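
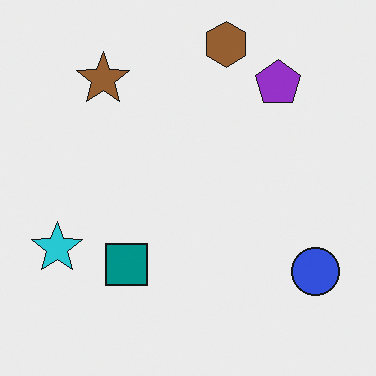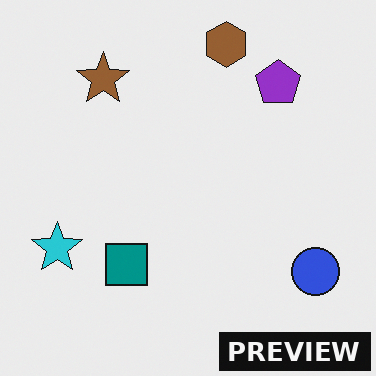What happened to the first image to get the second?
This is the original image watermarked with the text "PREVIEW" in the lower-right corner.

A dark label reading "PREVIEW" appears in the lower-right corner.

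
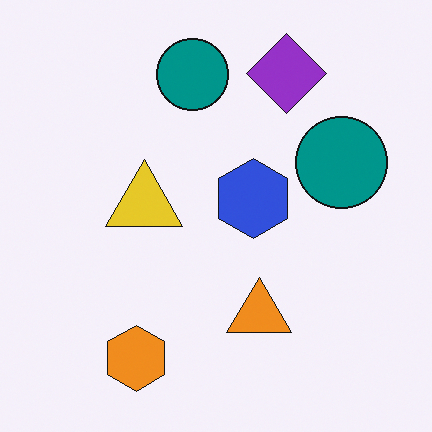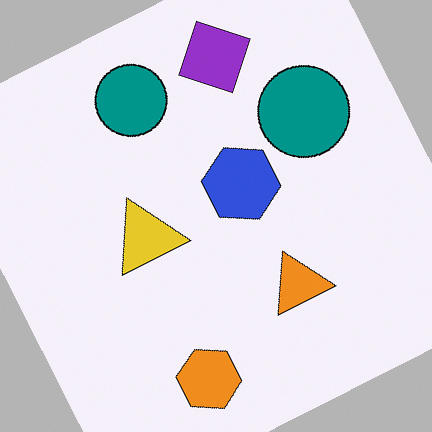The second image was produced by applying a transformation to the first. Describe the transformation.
Rotated counter-clockwise by a moderate amount.

Every shape is tilted by the same angle and the image corners show triangular fill wedges — a whole-image rotation by a non-right angle.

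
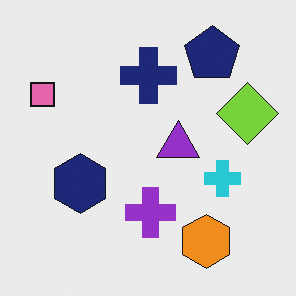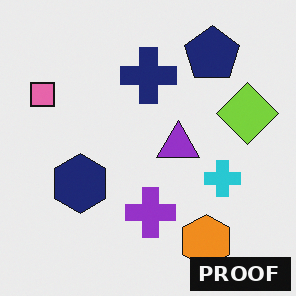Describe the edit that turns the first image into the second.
This is the original image watermarked with the text "PROOF" in the lower-right corner.

A dark label reading "PROOF" appears in the lower-right corner.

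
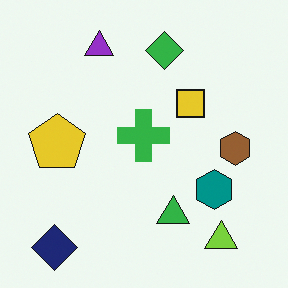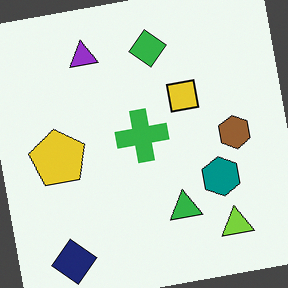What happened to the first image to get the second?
The second image is the first rotated counter-clockwise by a few degrees.

Every shape is tilted by the same angle and the image corners show triangular fill wedges — a whole-image rotation by a non-right angle.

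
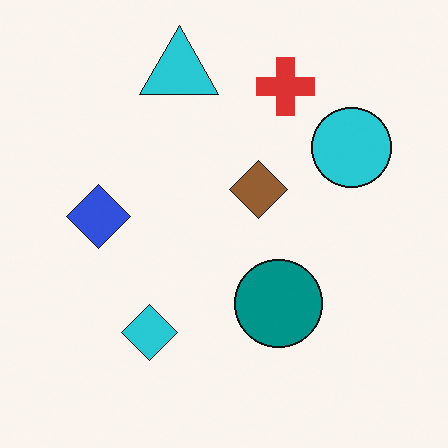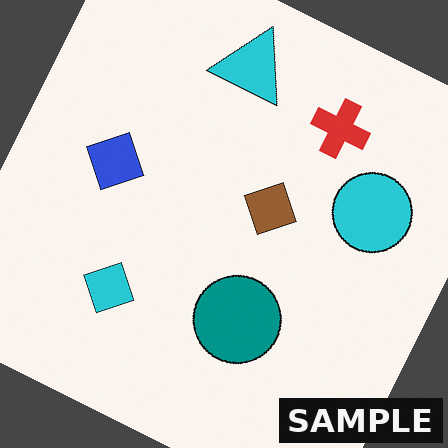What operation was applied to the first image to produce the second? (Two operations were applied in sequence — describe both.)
This is the original image rotated clockwise by a clearly visible amount, then watermarked with the text "SAMPLE" in the lower-right corner.

Every shape is tilted by the same angle and the image corners show triangular fill wedges — a whole-image rotation by a non-right angle. A dark label reading "SAMPLE" appears in the lower-right corner.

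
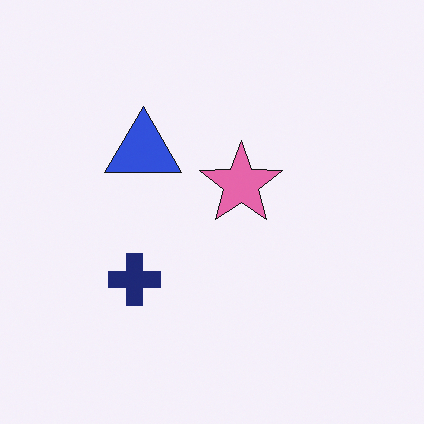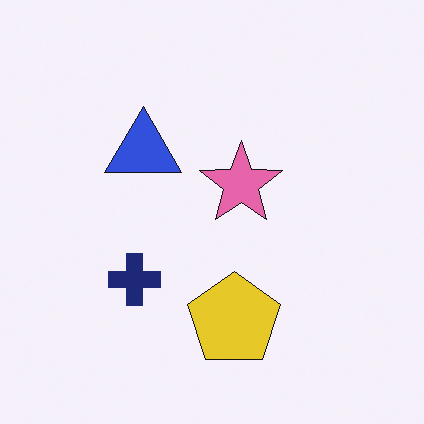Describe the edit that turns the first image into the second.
This is the original image overlaid with an additional yellow pentagon.

A yellow pentagon appears in the second image that is absent from the first.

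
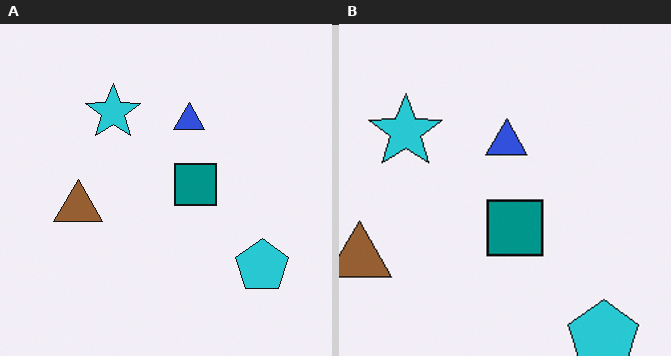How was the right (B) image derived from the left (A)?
The right (B) image is the left (A) cropped slightly and scaled back up.

The visible shapes are larger and the field of view is narrower; shapes near the original edges may be partly or wholly outside the frame — a crop-and-rescale.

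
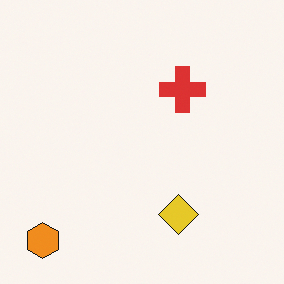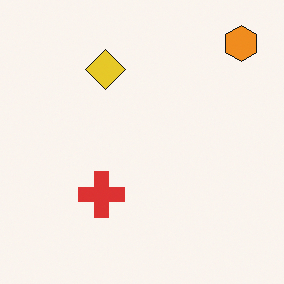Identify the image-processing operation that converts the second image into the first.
The image was rotated 180°.

The orange hexagon sits in the top-right of the second image and the bottom-left of the first — consistent with a whole-image 180° rotation.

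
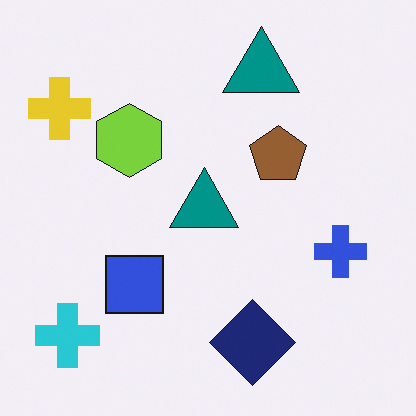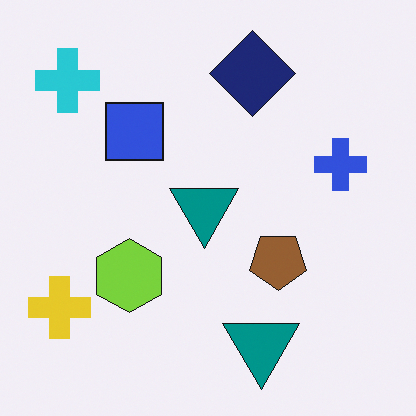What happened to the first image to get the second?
Flipped vertically (top ↔ bottom).

The navy diamond is in the bottom of the first image and the top of the second — shapes on opposite sides of the horizontal midline have swapped in a mirror flip.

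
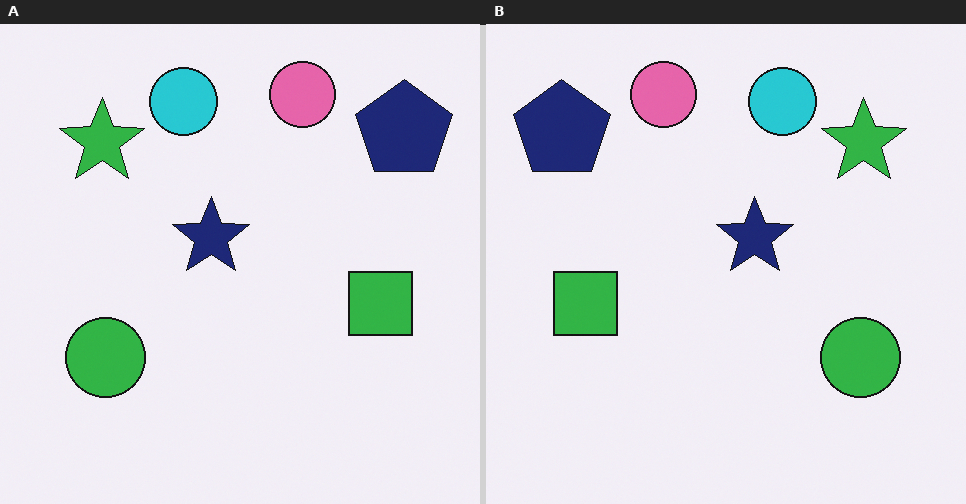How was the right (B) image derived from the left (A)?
Flipped horizontally (left ↔ right).

The navy pentagon is in the top-right of the left (A) image and the top-left of the right (B) — shapes on opposite sides of the vertical midline have swapped in a mirror flip.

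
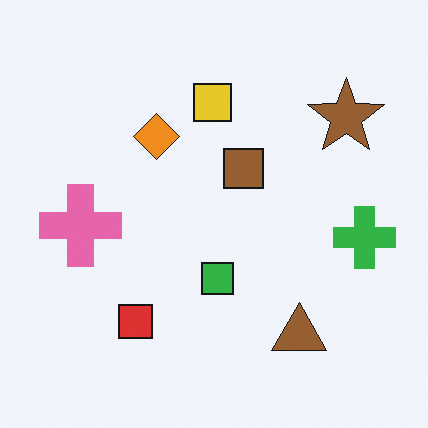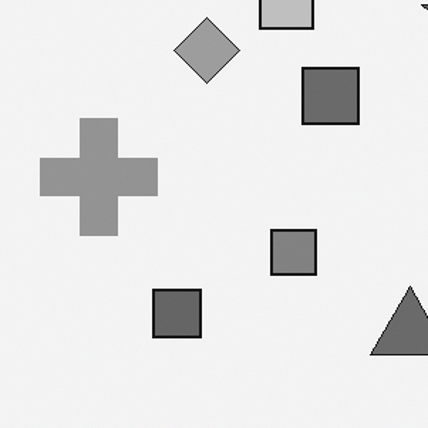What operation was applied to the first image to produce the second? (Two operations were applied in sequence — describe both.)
Cropped to a modestly smaller region and rescaled, then converted to grayscale.

The visible shapes are larger and the field of view is narrower; shapes near the original edges may be partly or wholly outside the frame — a crop-and-rescale. All color is removed — every shape is now a shade of grey.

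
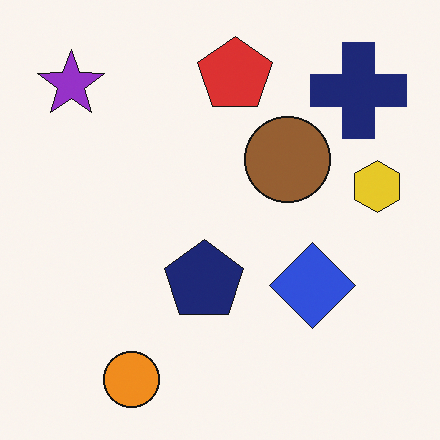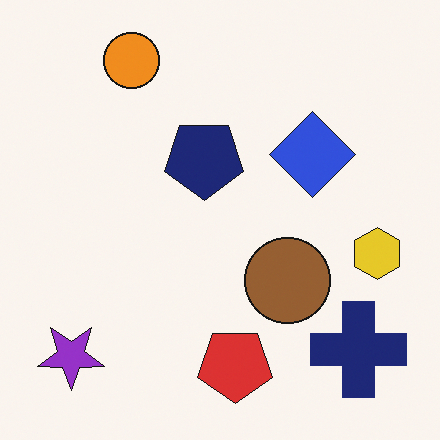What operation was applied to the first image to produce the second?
Flipped vertically (top ↔ bottom).

The orange circle is in the bottom-left of the first image and the top-left of the second — shapes on opposite sides of the horizontal midline have swapped in a mirror flip.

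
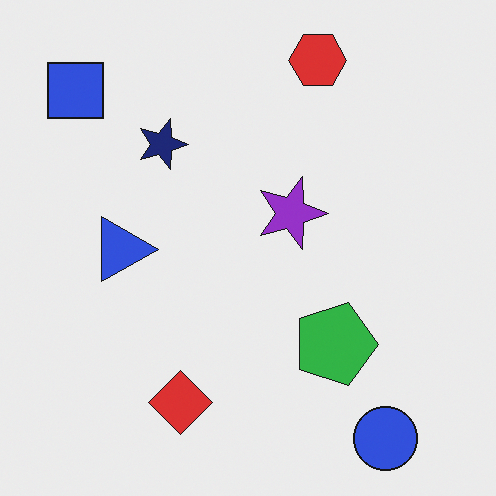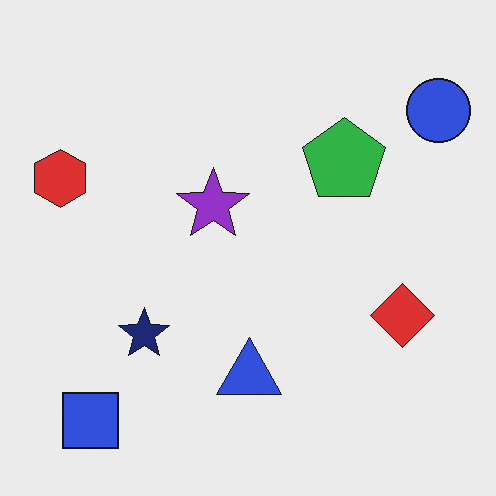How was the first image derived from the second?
The image was rotated 90° clockwise.

The blue circle sits in the top-right of the second image and the bottom-right of the first — consistent with a whole-image 90° clockwise rotation.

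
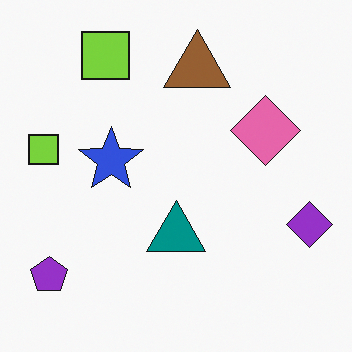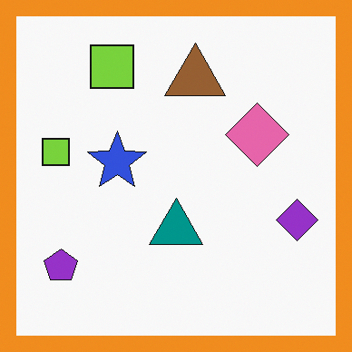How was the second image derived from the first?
The second image is the first framed with a orange border.

A solid orange frame runs around the edge of the second image, with the content slightly shrunk inside it.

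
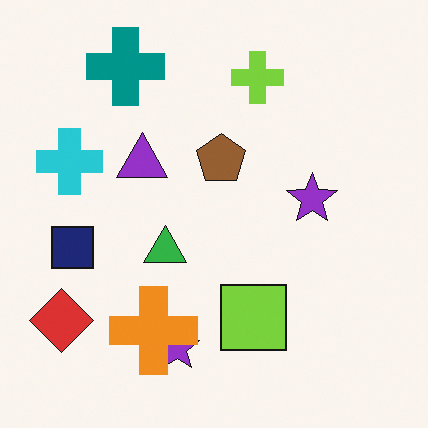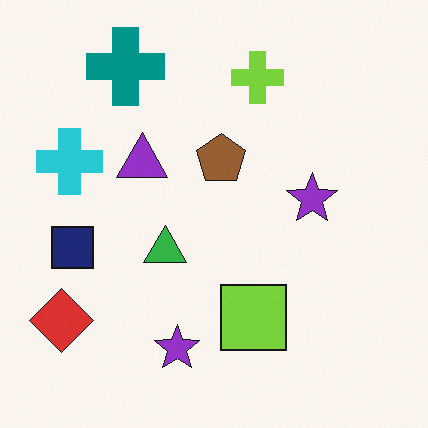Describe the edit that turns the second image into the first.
The transformation is: overlaid with an additional orange cross.

An orange cross appears in the first image that is absent from the second.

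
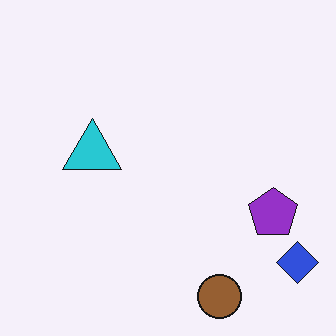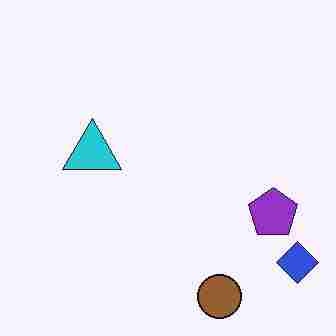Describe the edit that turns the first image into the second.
The image was heavily JPEG-compressed with obvious blocking artifacts.

Blocky 8×8 compression artifacts appear around shape edges and the flat background shows ringing — characteristic JPEG degradation.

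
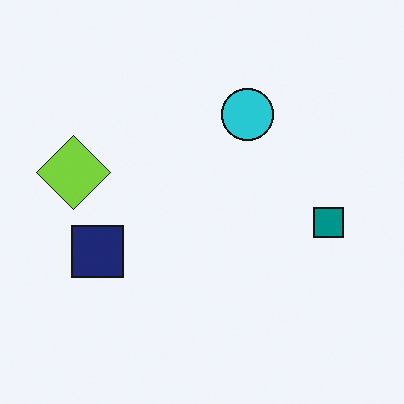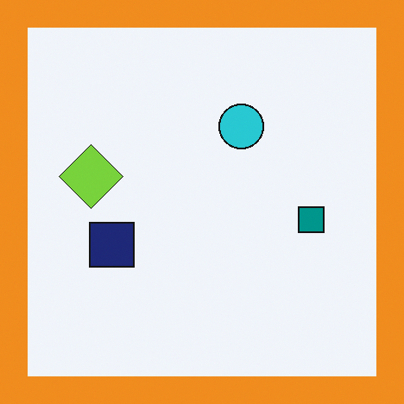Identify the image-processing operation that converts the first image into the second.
The second image is the first framed with a orange border.

A solid orange frame runs around the edge of the second image, with the content slightly shrunk inside it.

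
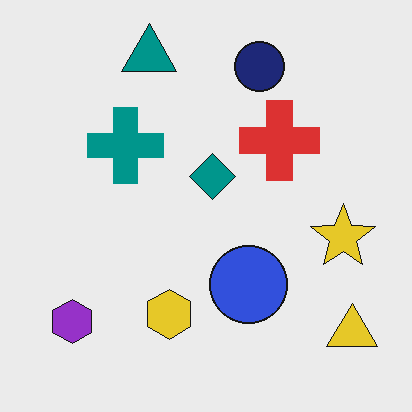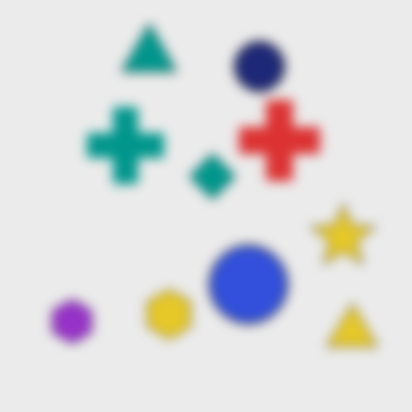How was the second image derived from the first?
This is the original image heavily blurred.

Shape edges and outlines are uniformly softened across the whole image.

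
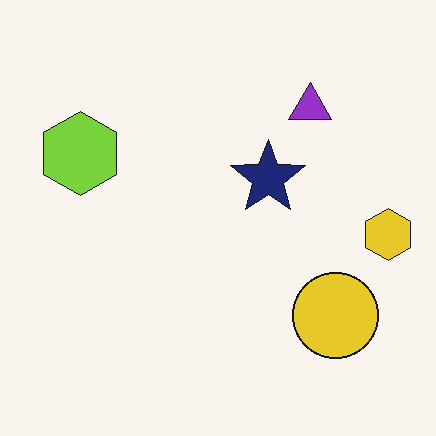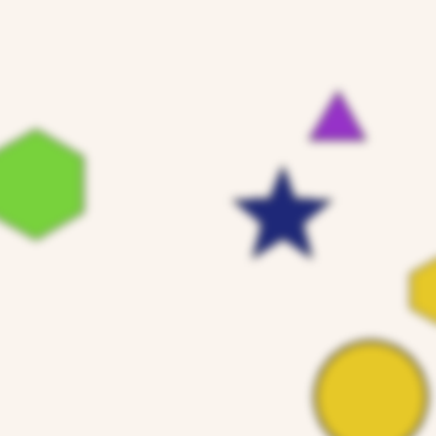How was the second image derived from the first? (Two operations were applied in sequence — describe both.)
The image was moderately blurred, then cropped to a modestly smaller region and rescaled.

Shape edges and outlines are uniformly softened across the whole image. The visible shapes are larger and the field of view is narrower; shapes near the original edges may be partly or wholly outside the frame — a crop-and-rescale.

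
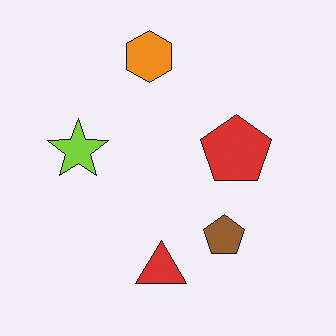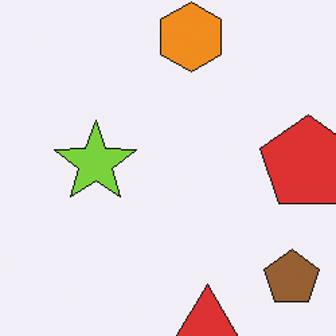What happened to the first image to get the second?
The image was cropped to a modestly smaller region and rescaled.

The visible shapes are larger and the field of view is narrower; shapes near the original edges may be partly or wholly outside the frame — a crop-and-rescale.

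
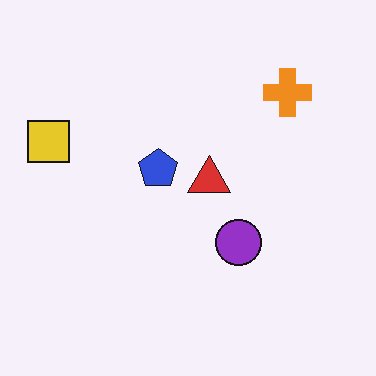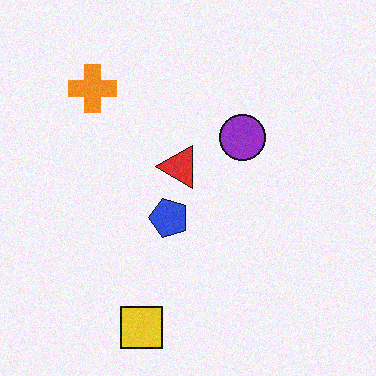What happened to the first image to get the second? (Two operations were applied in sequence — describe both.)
It was rotated 90° counter-clockwise, then degraded with subtle gaussian noise.

The yellow square sits in the left of the first image and the bottom of the second — consistent with a whole-image 90° counter-clockwise rotation. Random speckle covers the whole image, including the flat background.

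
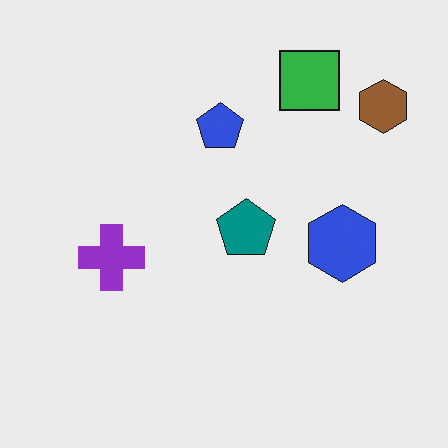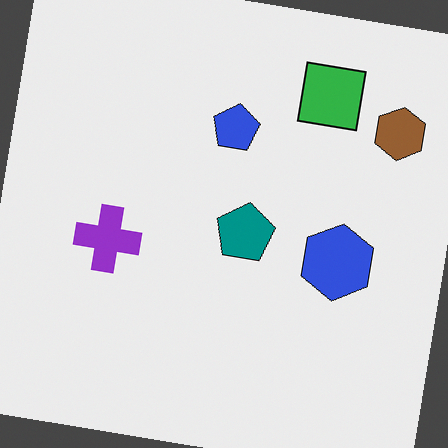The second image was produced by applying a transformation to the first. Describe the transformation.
Rotated clockwise by a small amount.

Every shape is tilted by the same angle and the image corners show triangular fill wedges — a whole-image rotation by a non-right angle.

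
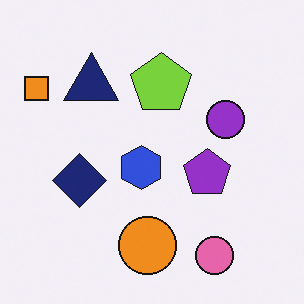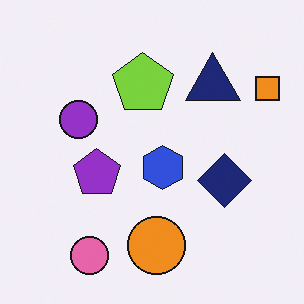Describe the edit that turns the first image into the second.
Flipped horizontally (left ↔ right).

The orange square is in the top-left of the first image and the top-right of the second — shapes on opposite sides of the vertical midline have swapped in a mirror flip.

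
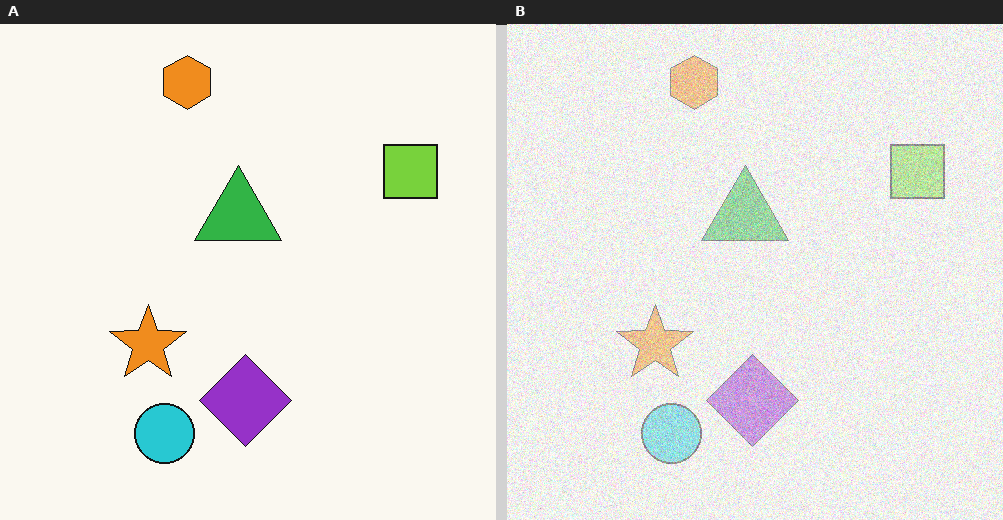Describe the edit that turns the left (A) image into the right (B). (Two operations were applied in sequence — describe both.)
This is the original image given much lower contrast, then degraded with visible gaussian noise.

Tones are pushed toward mid-grey across the whole image — a global contrast change. Random speckle covers the whole image, including the flat background.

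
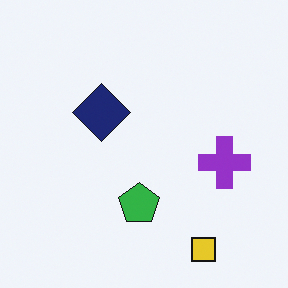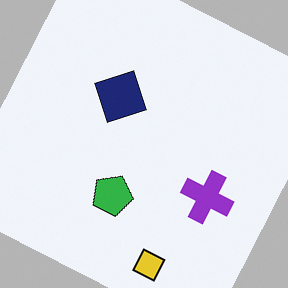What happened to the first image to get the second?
The image was rotated clockwise by a moderate amount.

Every shape is tilted by the same angle and the image corners show triangular fill wedges — a whole-image rotation by a non-right angle.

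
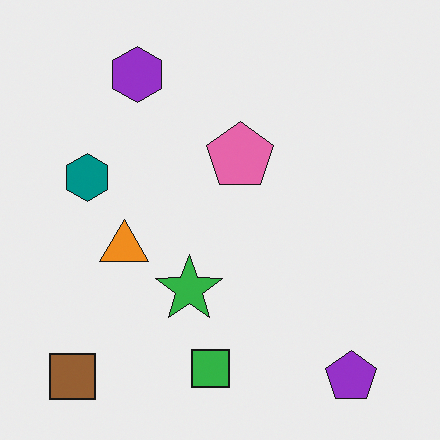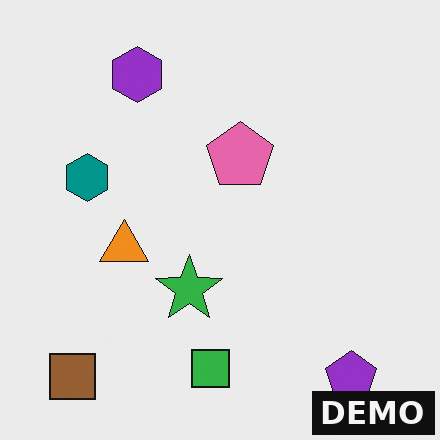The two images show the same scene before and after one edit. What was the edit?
The image was watermarked with the text "DEMO" in the lower-right corner.

A dark label reading "DEMO" appears in the lower-right corner.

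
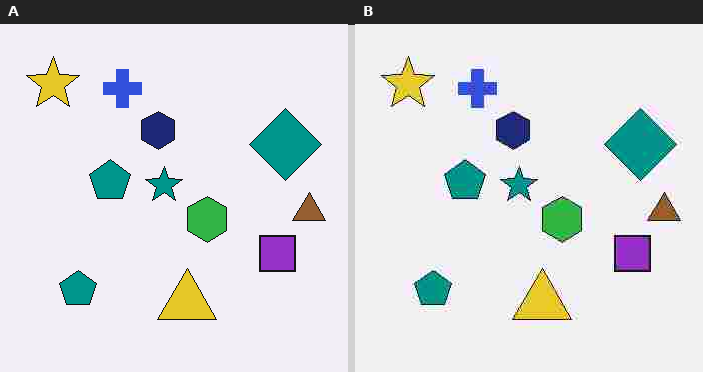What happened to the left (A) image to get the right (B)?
This is the original image heavily JPEG-compressed with obvious blocking artifacts.

Blocky 8×8 compression artifacts appear around shape edges and the flat background shows ringing — characteristic JPEG degradation.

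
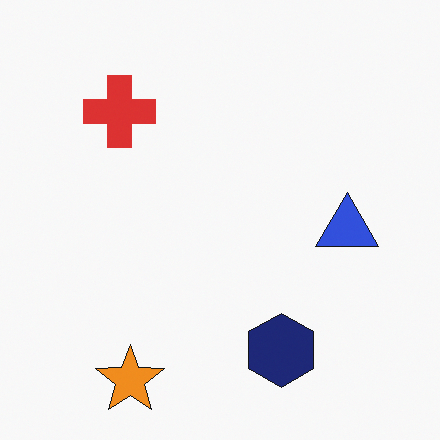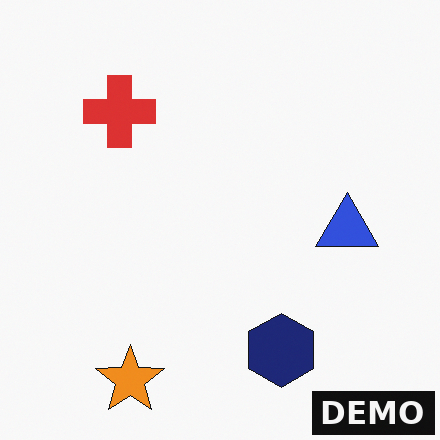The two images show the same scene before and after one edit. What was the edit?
The image was watermarked with the text "DEMO" in the lower-right corner.

A dark label reading "DEMO" appears in the lower-right corner.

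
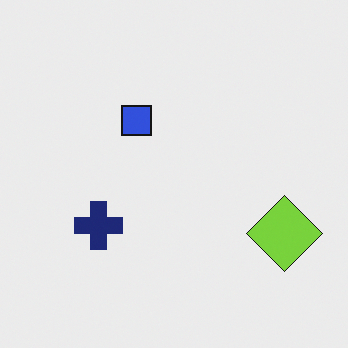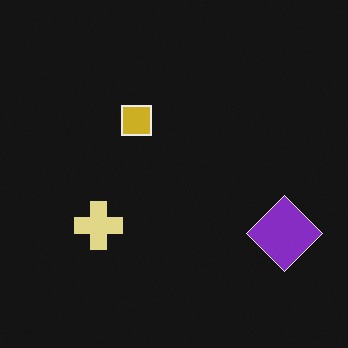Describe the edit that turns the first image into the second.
It was color-inverted (negative).

The light background has become dark and every shape's color is its complement — a photographic negative.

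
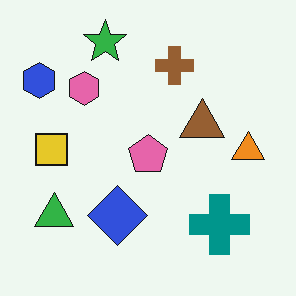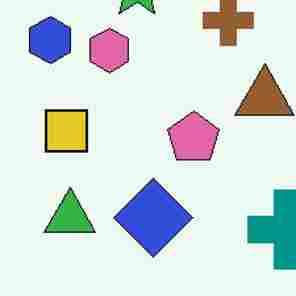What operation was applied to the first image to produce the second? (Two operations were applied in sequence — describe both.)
The image was cropped to a modestly smaller region and rescaled, then heavily JPEG-compressed with obvious blocking artifacts.

The visible shapes are larger and the field of view is narrower; shapes near the original edges may be partly or wholly outside the frame — a crop-and-rescale. Blocky 8×8 compression artifacts appear around shape edges and the flat background shows ringing — characteristic JPEG degradation.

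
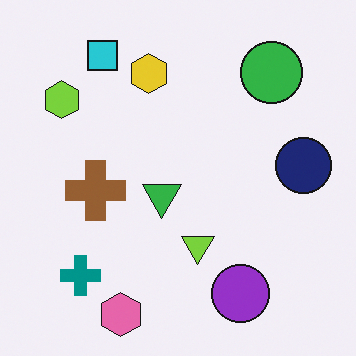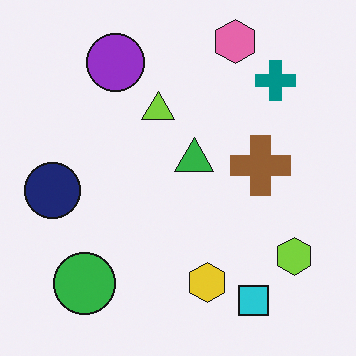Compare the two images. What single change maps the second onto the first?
This is the original image rotated 180°.

The pink hexagon sits in the top of the second image and the bottom of the first — consistent with a whole-image 180° rotation.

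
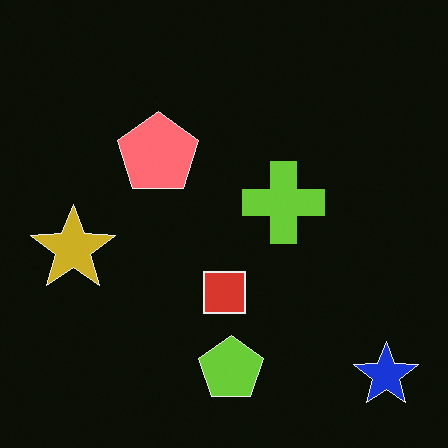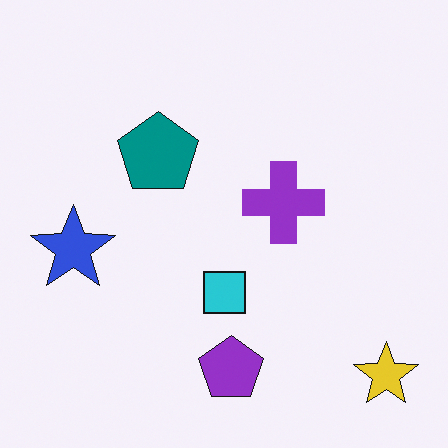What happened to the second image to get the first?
The transformation is: color-inverted (negative).

The light background has become dark and every shape's color is its complement — a photographic negative.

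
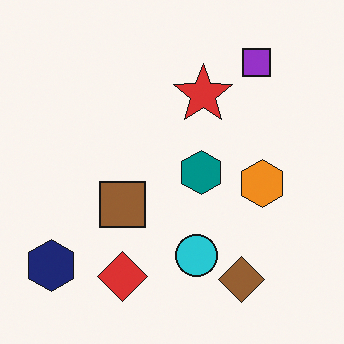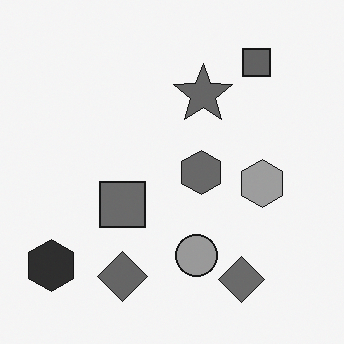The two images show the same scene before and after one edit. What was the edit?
It was converted to grayscale.

All color is removed — every shape is now a shade of grey.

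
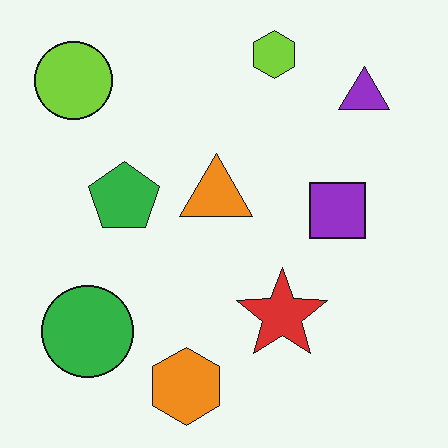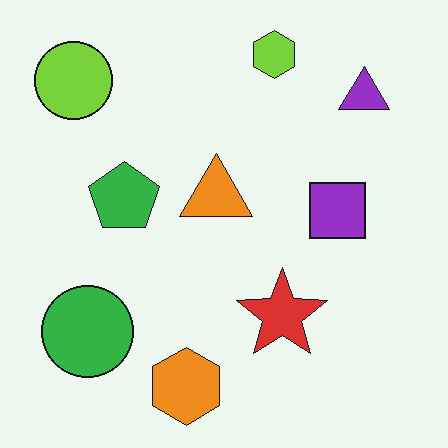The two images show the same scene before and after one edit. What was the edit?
The second image is the first JPEG-compressed with visible artifacts.

Blocky 8×8 compression artifacts appear around shape edges and the flat background shows ringing — characteristic JPEG degradation.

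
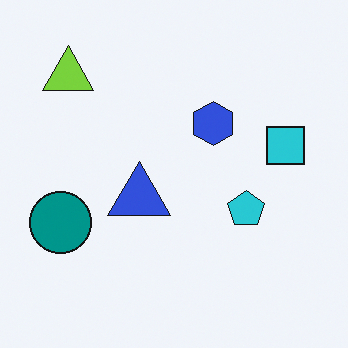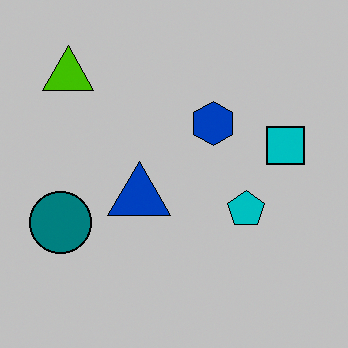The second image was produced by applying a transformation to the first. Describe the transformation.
It was aggressively posterized.

Each flat color has snapped to a coarser quantized level — most visibly, the near-white background has dropped to a flat grey.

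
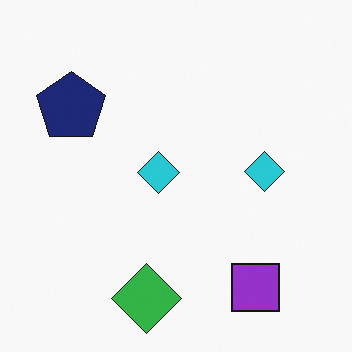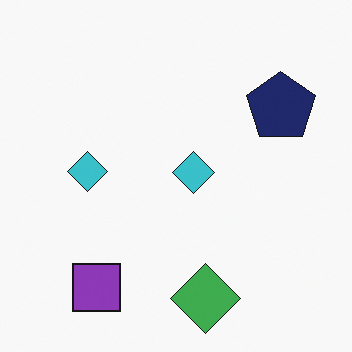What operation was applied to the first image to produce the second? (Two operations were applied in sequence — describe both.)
The transformation is: flipped horizontally (left ↔ right), then slightly desaturated.

The navy pentagon is in the top-left of the first image and the top-right of the second — shapes on opposite sides of the vertical midline have swapped in a mirror flip. All colors are more muted and greyish — a global saturation change.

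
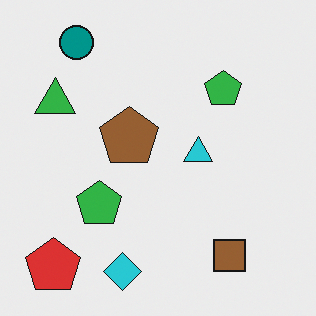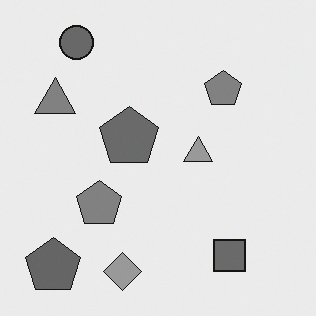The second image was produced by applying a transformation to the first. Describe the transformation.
Converted to grayscale.

All color is removed — every shape is now a shade of grey.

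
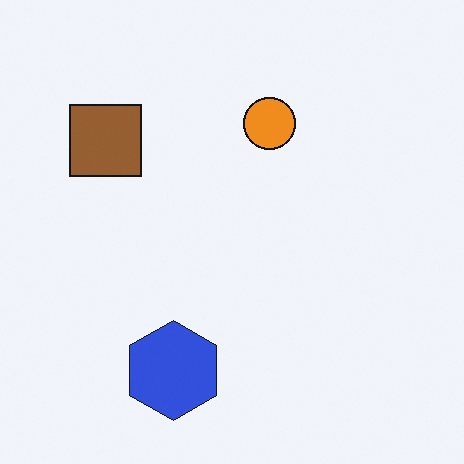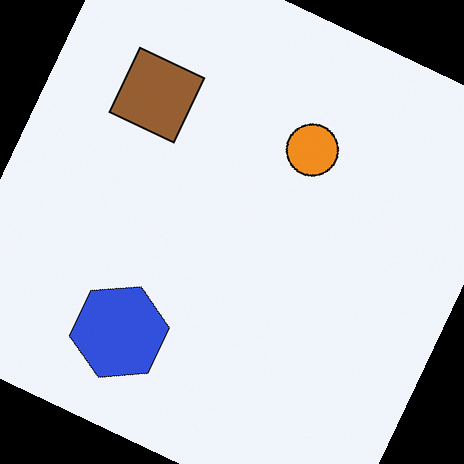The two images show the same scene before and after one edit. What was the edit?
The transformation is: rotated clockwise by a clearly visible amount.

Every shape is tilted by the same angle and the image corners show triangular fill wedges — a whole-image rotation by a non-right angle.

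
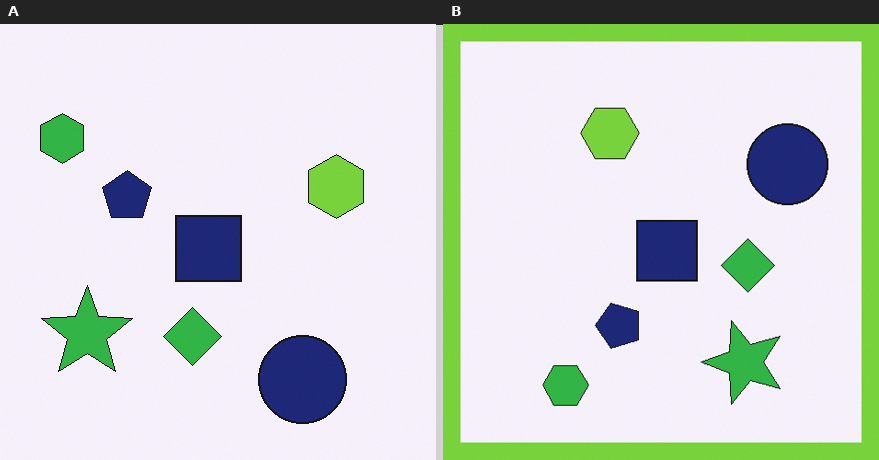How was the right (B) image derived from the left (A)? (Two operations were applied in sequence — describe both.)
The image was rotated 90° counter-clockwise, then framed with a lime border.

The green hexagon sits in the top-left of the left (A) image and the bottom-left of the right (B) — consistent with a whole-image 90° counter-clockwise rotation. A solid lime frame runs around the edge of the right (B) image, with the content slightly shrunk inside it.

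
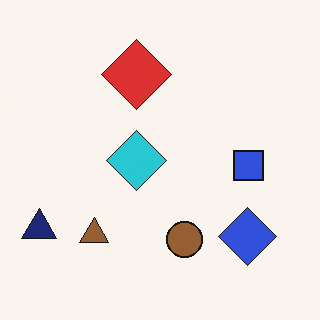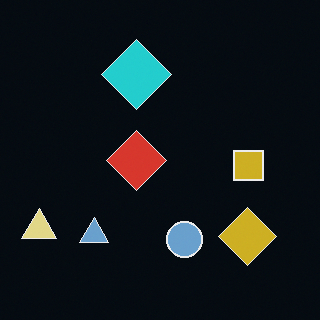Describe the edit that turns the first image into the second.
The transformation is: color-inverted (negative).

The light background has become dark and every shape's color is its complement — a photographic negative.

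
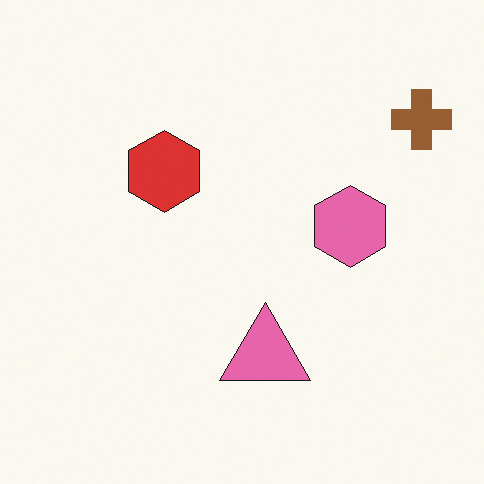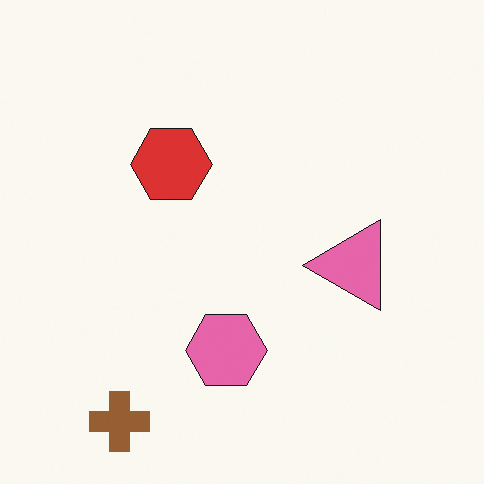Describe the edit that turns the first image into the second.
The image was transposed (reflected across the top-left ↔ bottom-right diagonal).

Shapes have swapped their row and column positions — what was in the top-right is now in the bottom-left — a diagonal reflection.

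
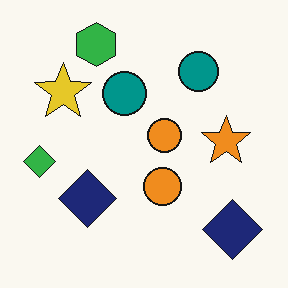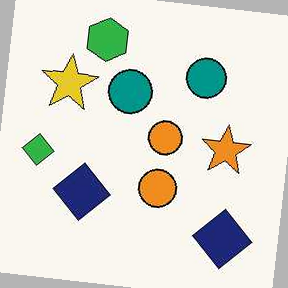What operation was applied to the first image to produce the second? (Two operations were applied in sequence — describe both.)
This is the original image given moderate JPEG compression, then rotated clockwise by a slight angle.

Blocky 8×8 compression artifacts appear around shape edges and the flat background shows ringing — characteristic JPEG degradation. Every shape is tilted by the same angle and the image corners show triangular fill wedges — a whole-image rotation by a non-right angle.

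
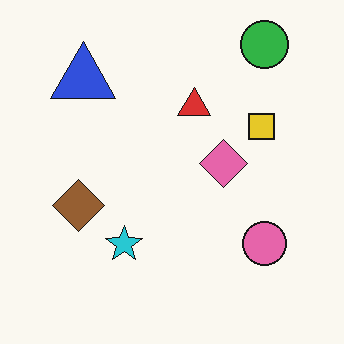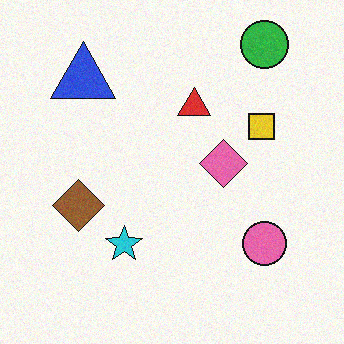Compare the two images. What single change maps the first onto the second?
Degraded with light additive noise.

Random speckle covers the whole image, including the flat background.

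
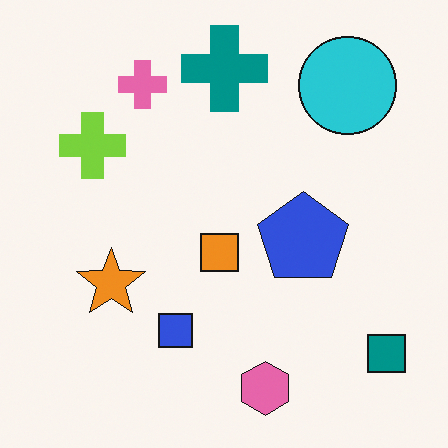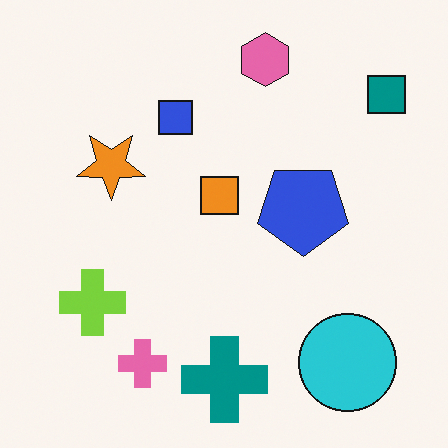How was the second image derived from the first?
This is the original image flipped vertically (top ↔ bottom).

The pink hexagon is in the bottom of the first image and the top of the second — shapes on opposite sides of the horizontal midline have swapped in a mirror flip.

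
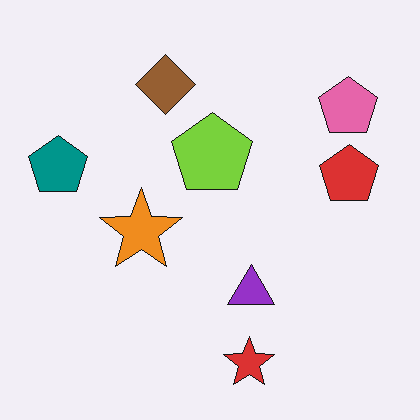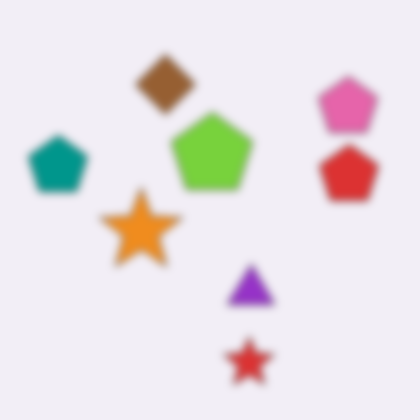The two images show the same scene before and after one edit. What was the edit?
It was moderately blurred.

Shape edges and outlines are uniformly softened across the whole image.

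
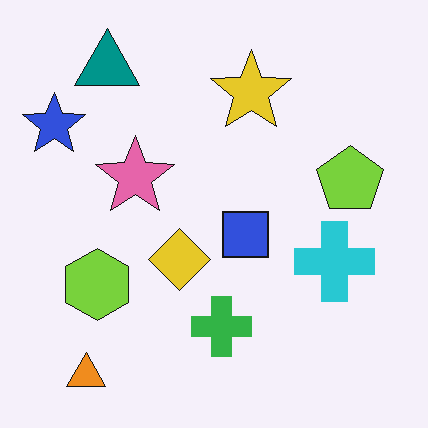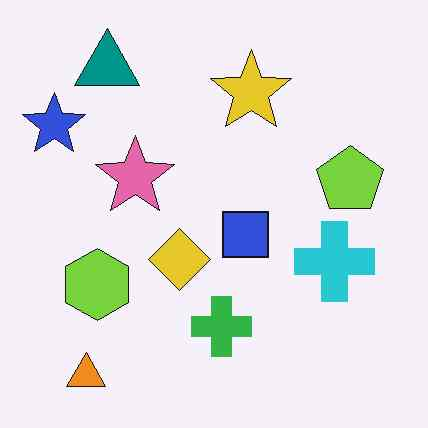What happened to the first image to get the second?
This is the original image given moderate JPEG compression.

Blocky 8×8 compression artifacts appear around shape edges and the flat background shows ringing — characteristic JPEG degradation.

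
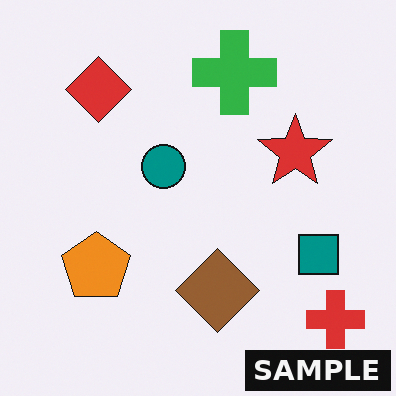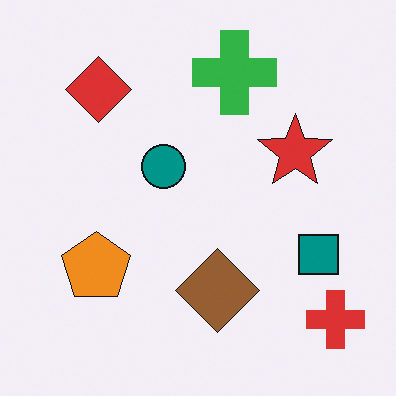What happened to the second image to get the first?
The first image is the second watermarked with the text "SAMPLE" in the lower-right corner.

A dark label reading "SAMPLE" appears in the lower-right corner.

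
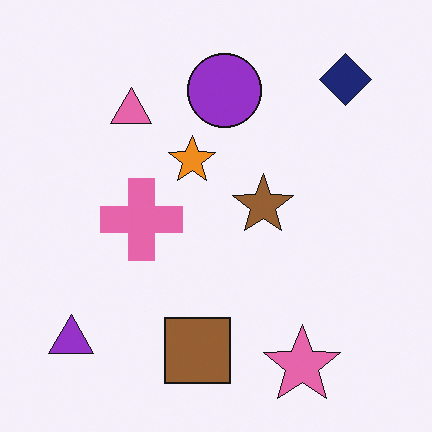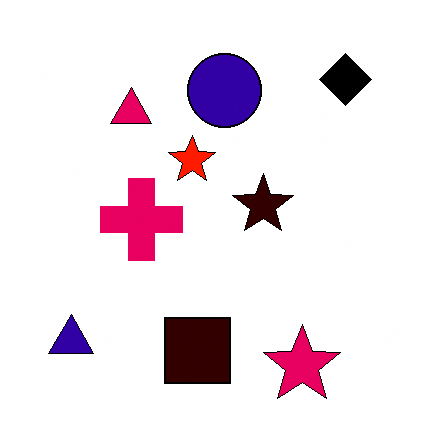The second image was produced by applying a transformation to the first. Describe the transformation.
This is the original image boosted in contrast.

Tones are pushed away from mid-grey across the whole image — a global contrast change.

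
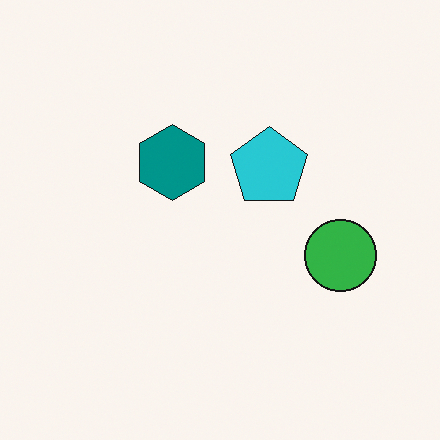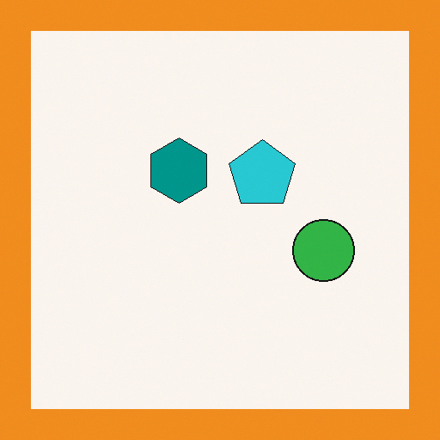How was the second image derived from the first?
This is the original image framed with a orange border.

A solid orange frame runs around the edge of the second image, with the content slightly shrunk inside it.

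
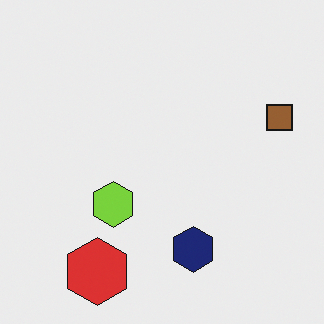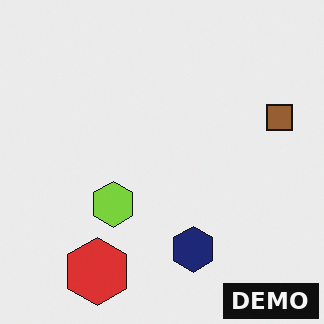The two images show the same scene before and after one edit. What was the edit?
Watermarked with the text "DEMO" in the lower-right corner.

A dark label reading "DEMO" appears in the lower-right corner.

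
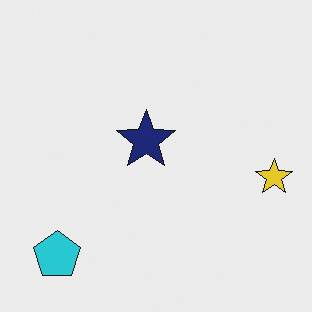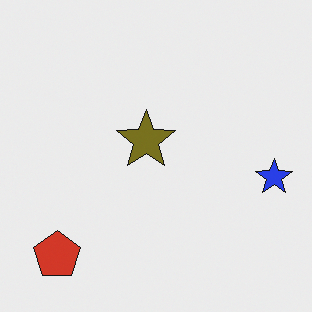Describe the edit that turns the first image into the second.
The second image is the first hue-shifted by a large amount.

Every shape's color has rotated by the same amount around the hue wheel — a uniform hue shift.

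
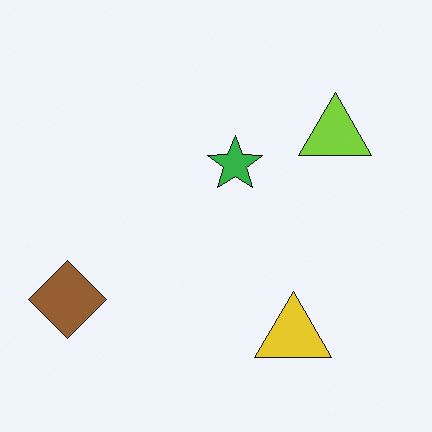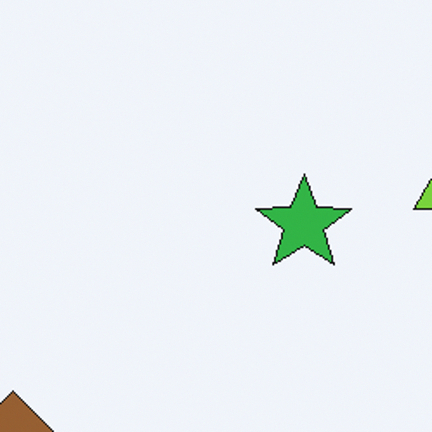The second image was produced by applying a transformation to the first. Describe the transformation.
It was cropped to a noticeably smaller region and rescaled.

The visible shapes are larger and the field of view is narrower; shapes near the original edges may be partly or wholly outside the frame — a crop-and-rescale.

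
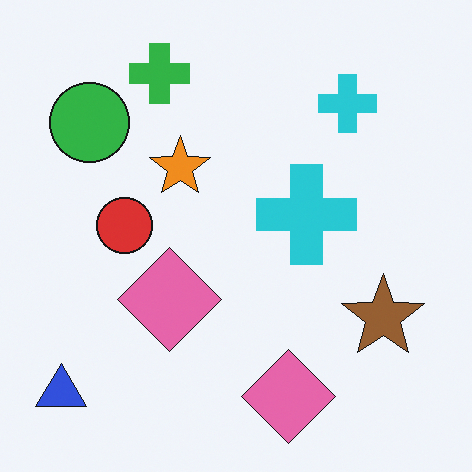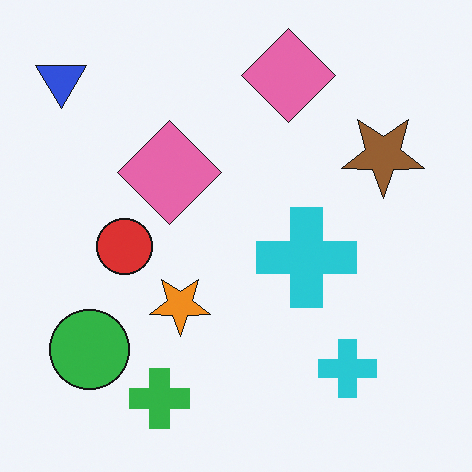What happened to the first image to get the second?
It was flipped vertically (top ↔ bottom).

The green cross is in the top of the first image and the bottom of the second — shapes on opposite sides of the horizontal midline have swapped in a mirror flip.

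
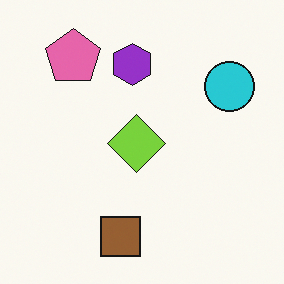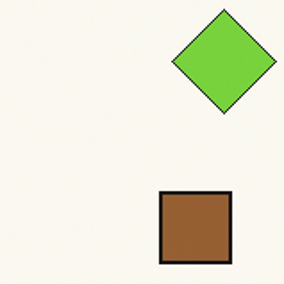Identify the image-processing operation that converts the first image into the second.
Cropped tightly and scaled back up.

The visible shapes are larger and the field of view is narrower; shapes near the original edges may be partly or wholly outside the frame — a crop-and-rescale.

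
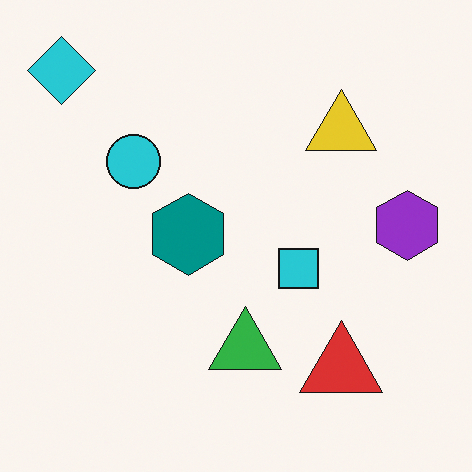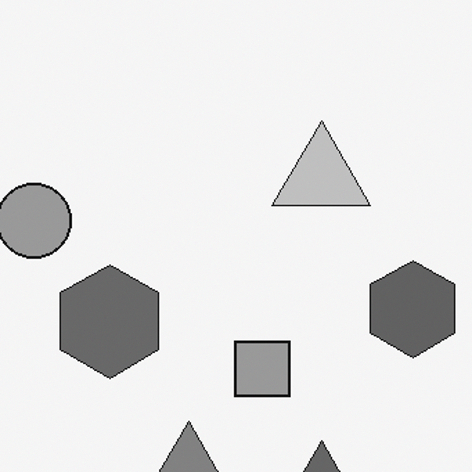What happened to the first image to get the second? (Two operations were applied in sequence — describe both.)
The second image is the first converted to grayscale, then cropped to a modestly smaller region and rescaled.

All color is removed — every shape is now a shade of grey. The visible shapes are larger and the field of view is narrower; shapes near the original edges may be partly or wholly outside the frame — a crop-and-rescale.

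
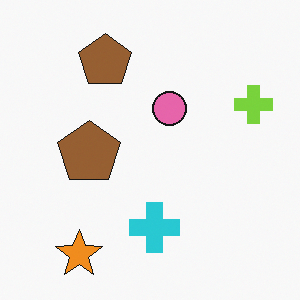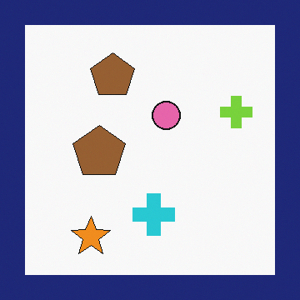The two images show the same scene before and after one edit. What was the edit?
The transformation is: framed with a navy border.

A solid navy frame runs around the edge of the second image, with the content slightly shrunk inside it.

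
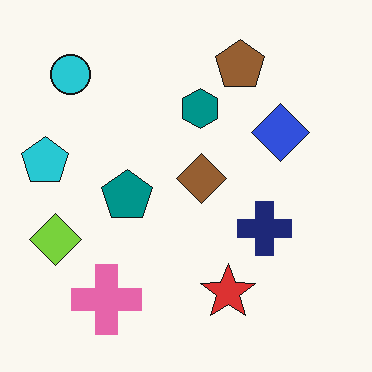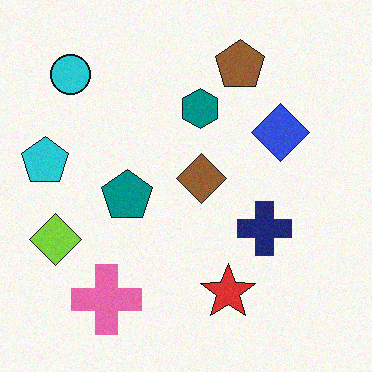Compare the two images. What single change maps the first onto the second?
The image was degraded with light additive noise.

Random speckle covers the whole image, including the flat background.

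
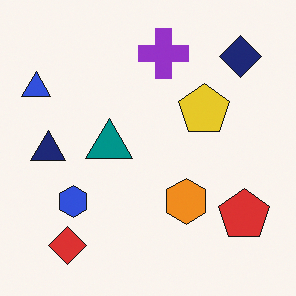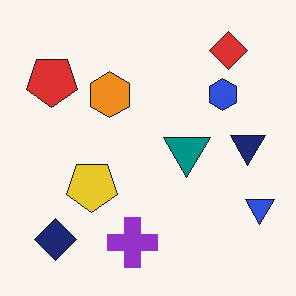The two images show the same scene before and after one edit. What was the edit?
The transformation is: rotated 180°.

The navy diamond sits in the top-right of the first image and the bottom-left of the second — consistent with a whole-image 180° rotation.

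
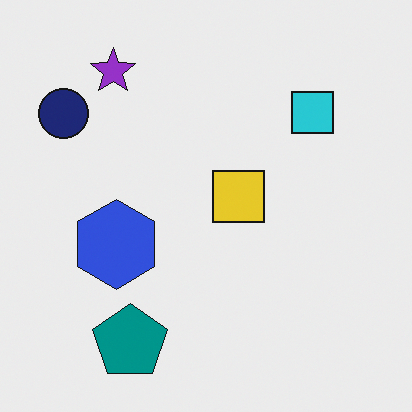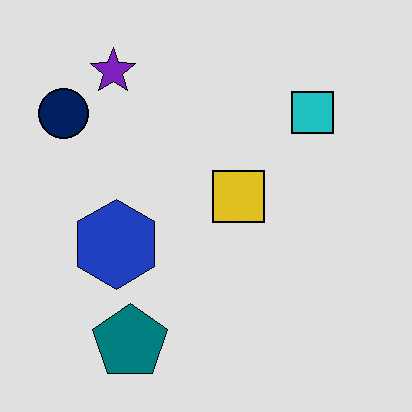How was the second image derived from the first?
This is the original image posterized to a reduced palette.

Each flat color has snapped to a coarser quantized level — most visibly, the near-white background has dropped to a flat grey.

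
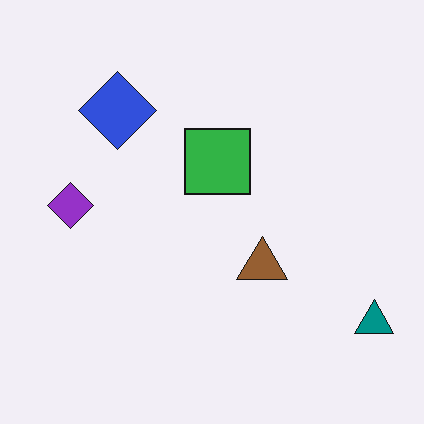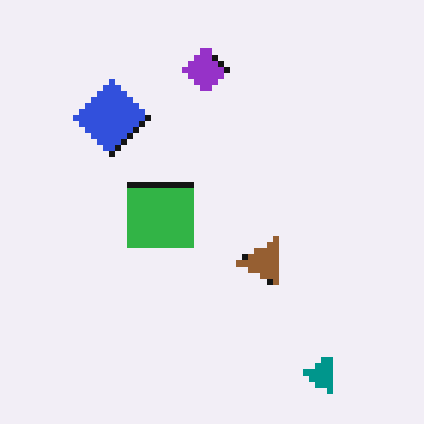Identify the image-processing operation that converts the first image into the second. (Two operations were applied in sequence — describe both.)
Transposed (reflected across the top-left ↔ bottom-right diagonal), then moderately pixelated.

Shapes have swapped their row and column positions — what was in the top-right is now in the bottom-left — a diagonal reflection. Shapes are reduced to large square blocks; fine edges and outlines are lost — a downscale-then-upscale (mosaic) effect.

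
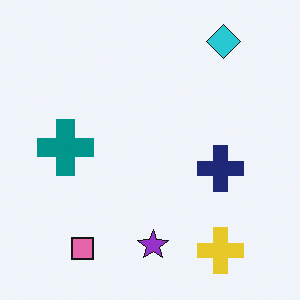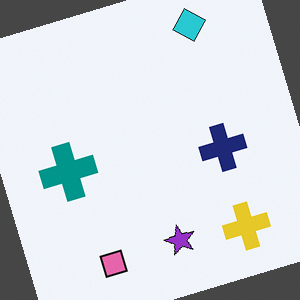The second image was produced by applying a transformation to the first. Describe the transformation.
The transformation is: rotated counter-clockwise by a moderate amount.

Every shape is tilted by the same angle and the image corners show triangular fill wedges — a whole-image rotation by a non-right angle.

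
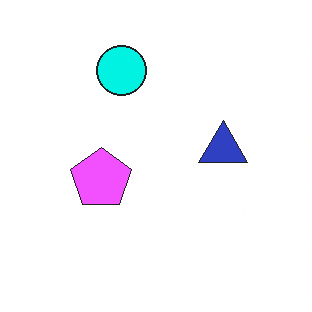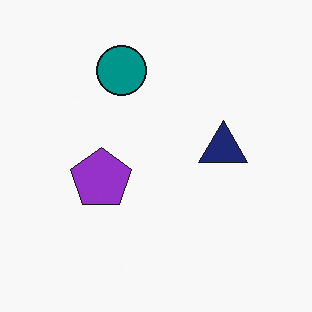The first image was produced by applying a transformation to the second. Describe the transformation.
This is the original image brightened a lot.

Every pixel — background and shapes alike — is uniformly brightened.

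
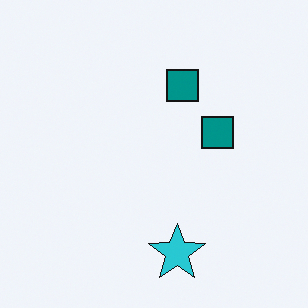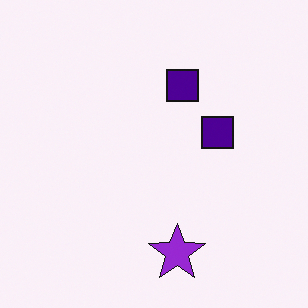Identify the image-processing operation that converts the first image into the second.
The transformation is: hue-shifted through roughly a third of the color wheel.

Every shape's color has rotated by the same amount around the hue wheel — a uniform hue shift.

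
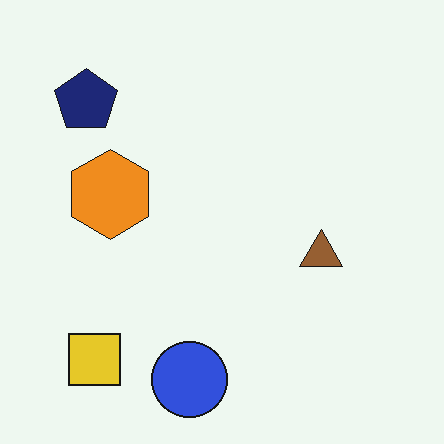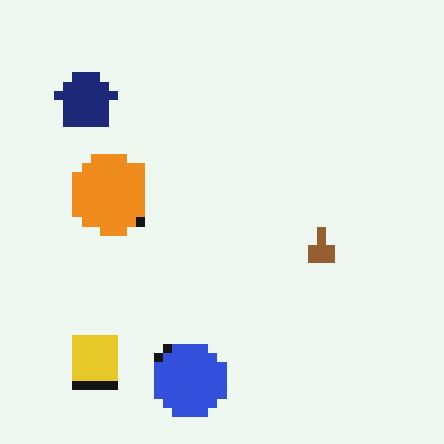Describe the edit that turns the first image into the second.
The second image is the first heavily pixelated into large blocks.

Shapes are reduced to large square blocks; fine edges and outlines are lost — a downscale-then-upscale (mosaic) effect.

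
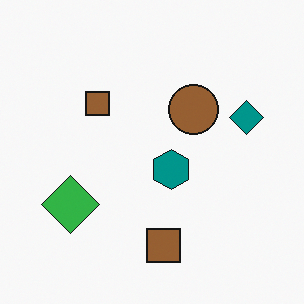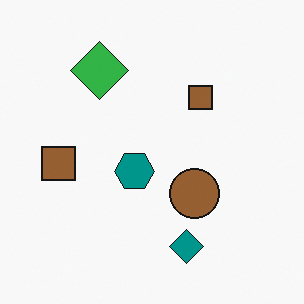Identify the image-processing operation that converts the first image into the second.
The transformation is: rotated 90° clockwise.

The teal diamond sits in the right of the first image and the bottom of the second — consistent with a whole-image 90° clockwise rotation.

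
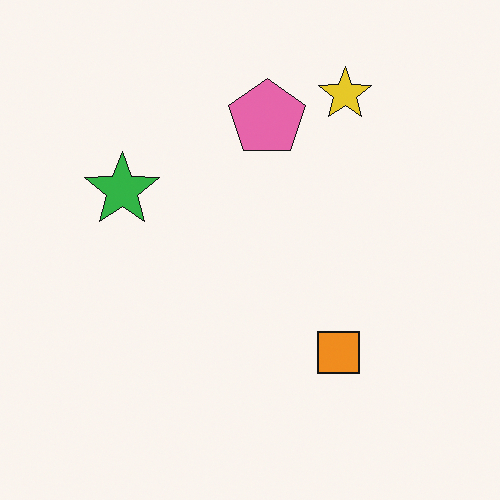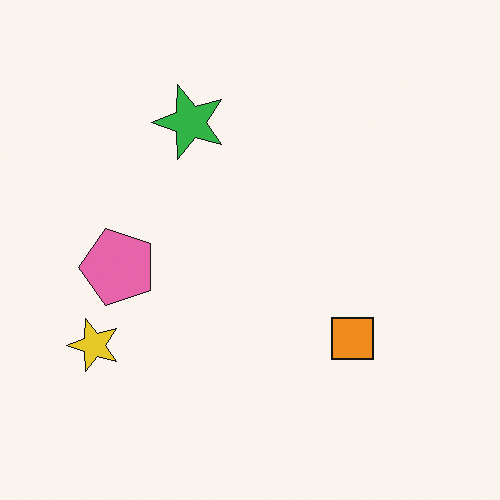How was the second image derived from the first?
It was transposed (reflected across the top-left ↔ bottom-right diagonal).

Shapes have swapped their row and column positions — what was in the top-right is now in the bottom-left — a diagonal reflection.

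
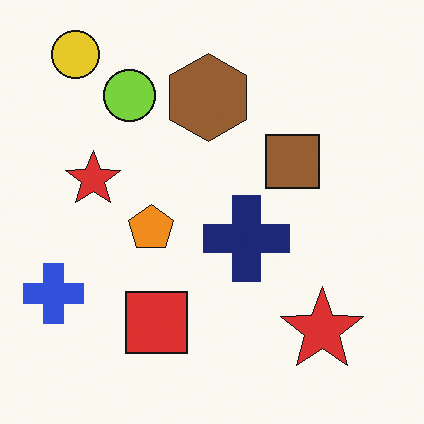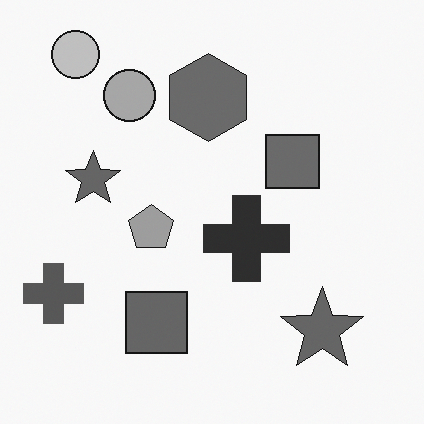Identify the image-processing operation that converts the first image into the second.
This is the original image converted to grayscale.

All color is removed — every shape is now a shade of grey.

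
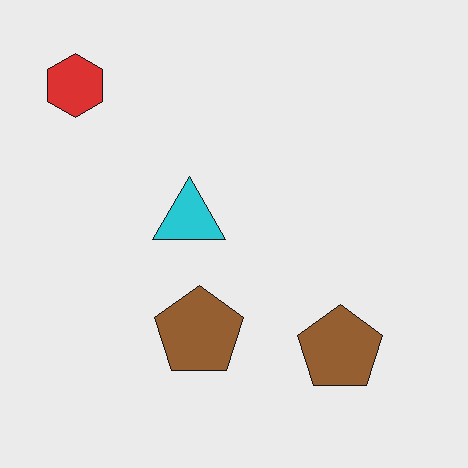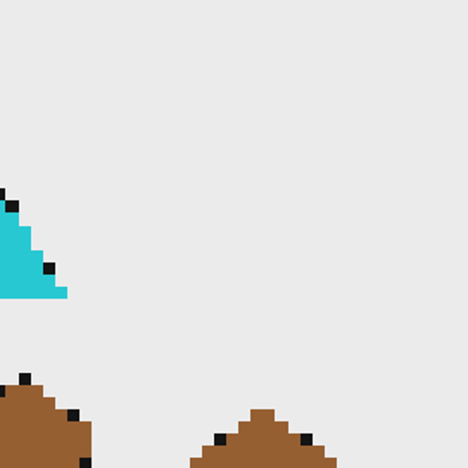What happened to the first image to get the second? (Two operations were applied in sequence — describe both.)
Pixelated into visible square blocks, then cropped to a noticeably smaller region and rescaled.

Shapes are reduced to large square blocks; fine edges and outlines are lost — a downscale-then-upscale (mosaic) effect. The visible shapes are larger and the field of view is narrower; shapes near the original edges may be partly or wholly outside the frame — a crop-and-rescale.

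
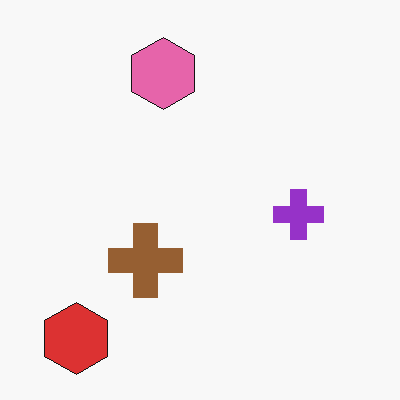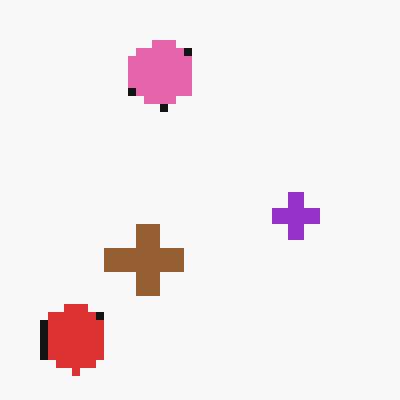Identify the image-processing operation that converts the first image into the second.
The image was moderately pixelated.

Shapes are reduced to large square blocks; fine edges and outlines are lost — a downscale-then-upscale (mosaic) effect.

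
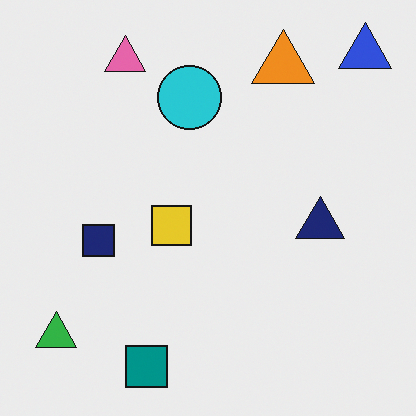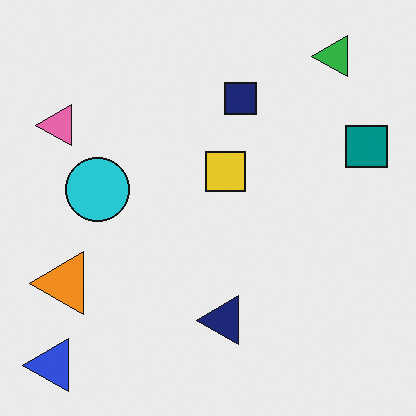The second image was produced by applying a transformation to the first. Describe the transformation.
The transformation is: transposed (reflected across the top-left ↔ bottom-right diagonal).

Shapes have swapped their row and column positions — what was in the top-right is now in the bottom-left — a diagonal reflection.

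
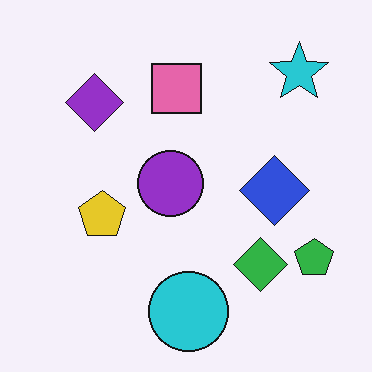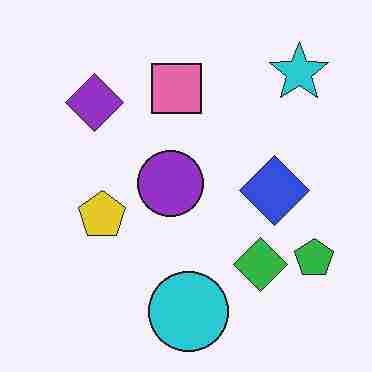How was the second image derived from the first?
It was heavily JPEG-compressed with obvious blocking artifacts.

Blocky 8×8 compression artifacts appear around shape edges and the flat background shows ringing — characteristic JPEG degradation.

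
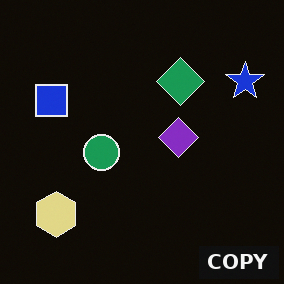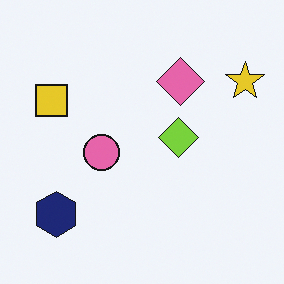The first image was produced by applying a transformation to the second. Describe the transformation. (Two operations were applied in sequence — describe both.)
This is the original image color-inverted (negative), then watermarked with the text "COPY" in the lower-right corner.

The light background has become dark and every shape's color is its complement — a photographic negative. A dark label reading "COPY" appears in the lower-right corner.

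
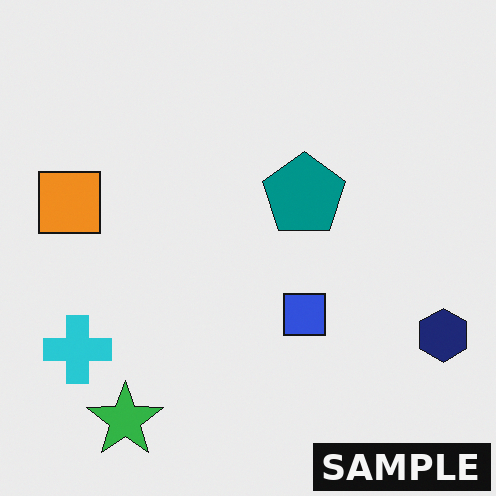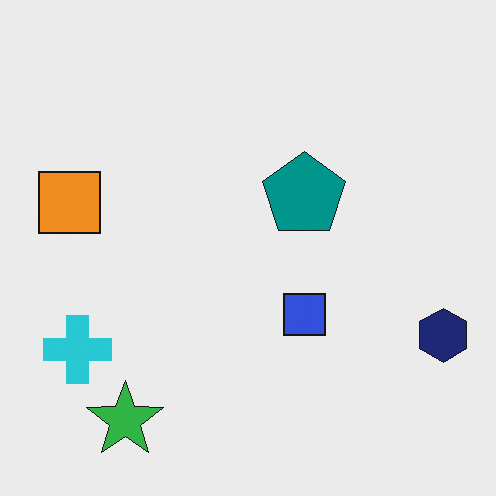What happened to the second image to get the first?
The transformation is: watermarked with the text "SAMPLE" in the lower-right corner.

A dark label reading "SAMPLE" appears in the lower-right corner.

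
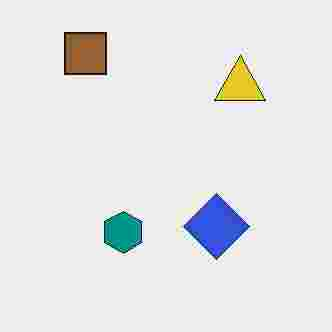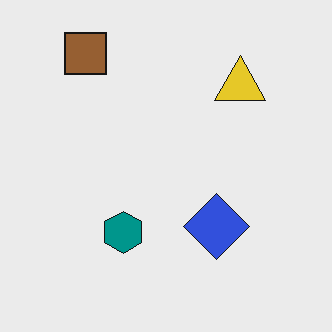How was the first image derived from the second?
Heavily JPEG-compressed with obvious blocking artifacts.

Blocky 8×8 compression artifacts appear around shape edges and the flat background shows ringing — characteristic JPEG degradation.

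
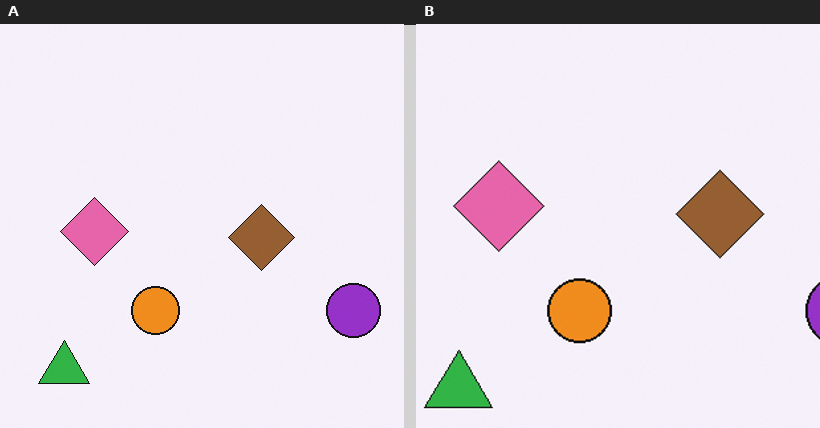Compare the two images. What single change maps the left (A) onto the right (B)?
The image was cropped to a modestly smaller region and rescaled.

The visible shapes are larger and the field of view is narrower; shapes near the original edges may be partly or wholly outside the frame — a crop-and-rescale.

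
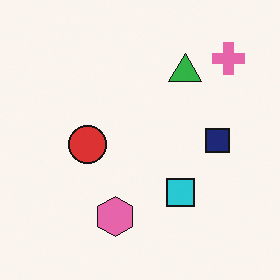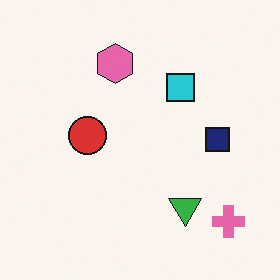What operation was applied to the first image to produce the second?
The second image is the first flipped vertically (top ↔ bottom).

The pink cross is in the top-right of the first image and the bottom-right of the second — shapes on opposite sides of the horizontal midline have swapped in a mirror flip.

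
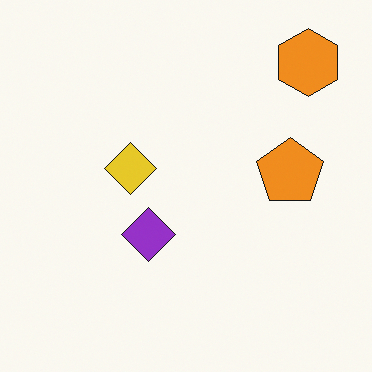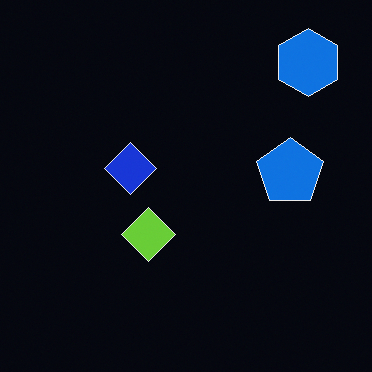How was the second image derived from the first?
It was color-inverted (negative).

The light background has become dark and every shape's color is its complement — a photographic negative.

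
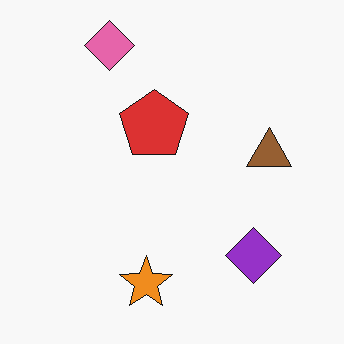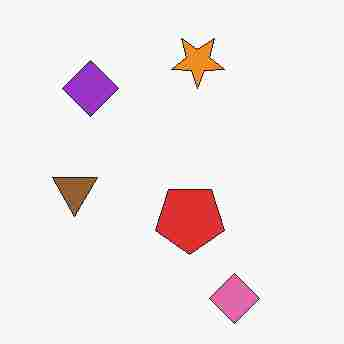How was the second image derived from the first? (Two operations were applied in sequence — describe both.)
The transformation is: rotated 180°, then degraded with heavy JPEG compression.

The pink diamond sits in the top-left of the first image and the bottom-right of the second — consistent with a whole-image 180° rotation. Blocky 8×8 compression artifacts appear around shape edges and the flat background shows ringing — characteristic JPEG degradation.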